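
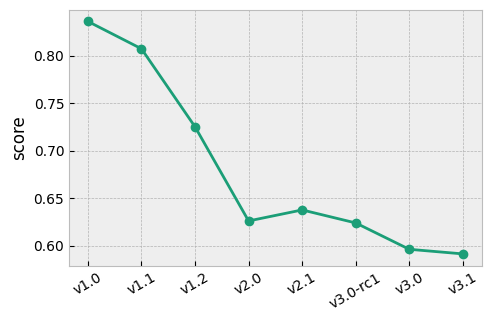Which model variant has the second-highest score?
v1.1

Top 3: v1.0 ≈ 0.85, v1.1 ≈ 0.80, v1.2 ≈ 0.75.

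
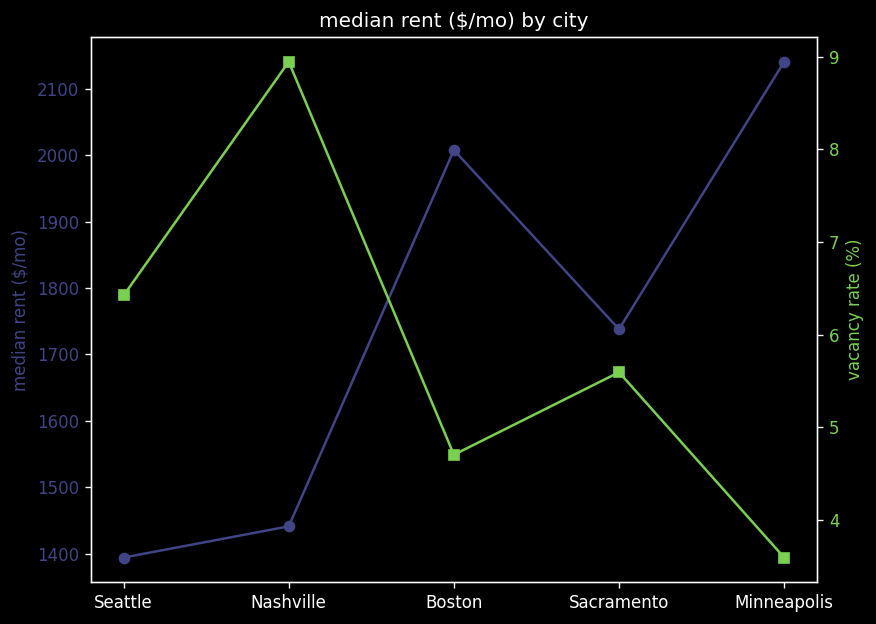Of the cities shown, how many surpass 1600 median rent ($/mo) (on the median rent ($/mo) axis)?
Above 1600: Boston, Sacramento, Minneapolis.

3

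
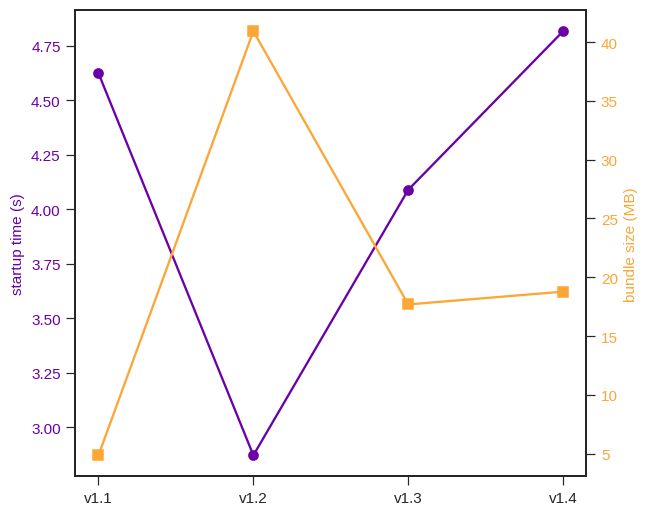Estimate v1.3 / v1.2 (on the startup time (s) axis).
≈ 1.43×

v1.3 ≈ 4.0, v1.2 ≈ 2.8; 4.0/2.8 ≈ 1.43.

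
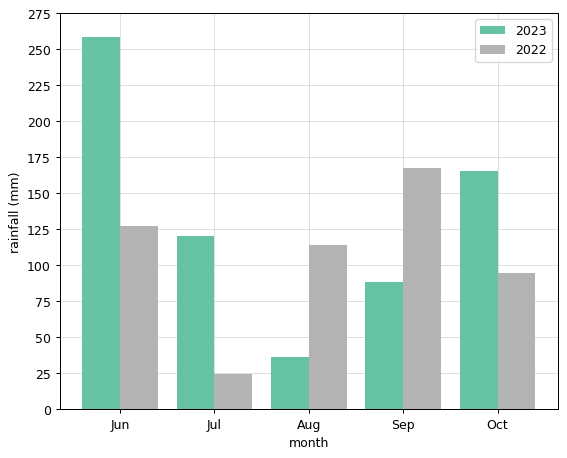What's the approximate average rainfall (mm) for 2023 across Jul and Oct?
≈ 150

(125 + 175) / 2 ≈ 150.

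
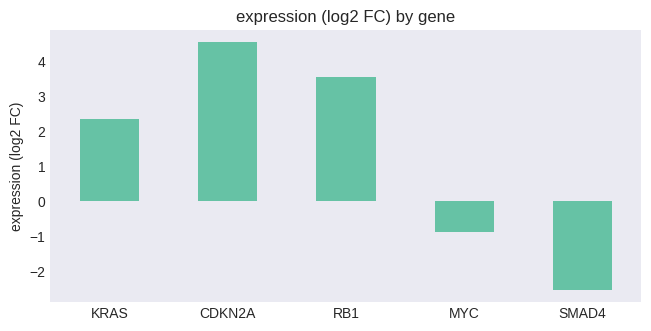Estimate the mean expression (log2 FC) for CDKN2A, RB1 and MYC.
(5 + 4 + -1) / 3 ≈ 3.

≈ 3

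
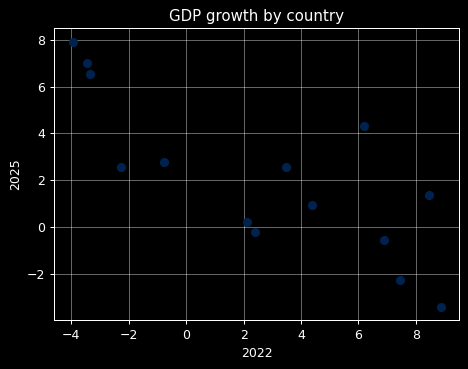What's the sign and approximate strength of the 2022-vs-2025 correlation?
negative, strong

Points are negatively correlated; strong (|r| ≈ 0.8).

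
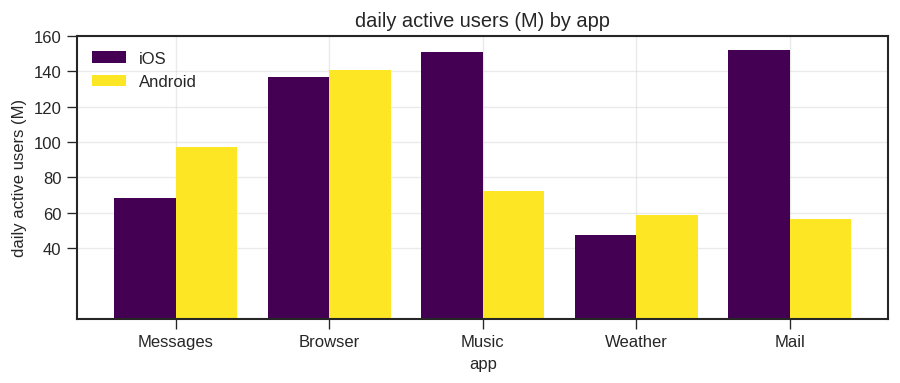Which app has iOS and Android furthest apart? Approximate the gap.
Mail, ≈ 100 M

Mail: iOS ≈ 160, Android ≈ 60 → gap ≈ 100. Next-largest (Music) is only ≈ 80.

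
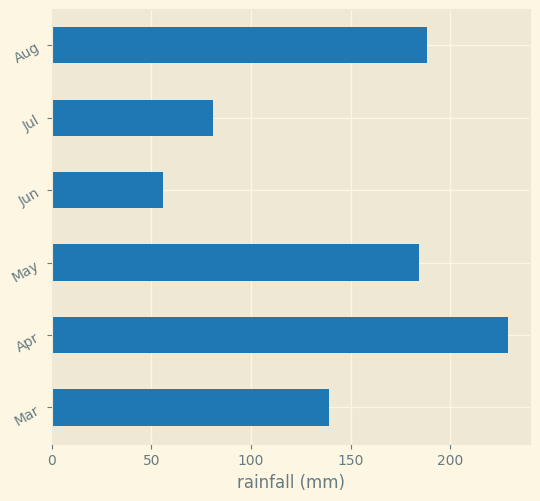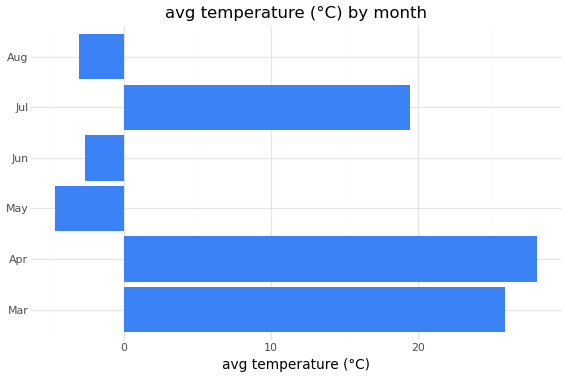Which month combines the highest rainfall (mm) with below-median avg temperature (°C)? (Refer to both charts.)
Chart 2 median avg temperature (°C) ≈ 10; below-median months: May, Jun, Aug. Among those, Aug has the highest rainfall (mm) (≈ 200).

Aug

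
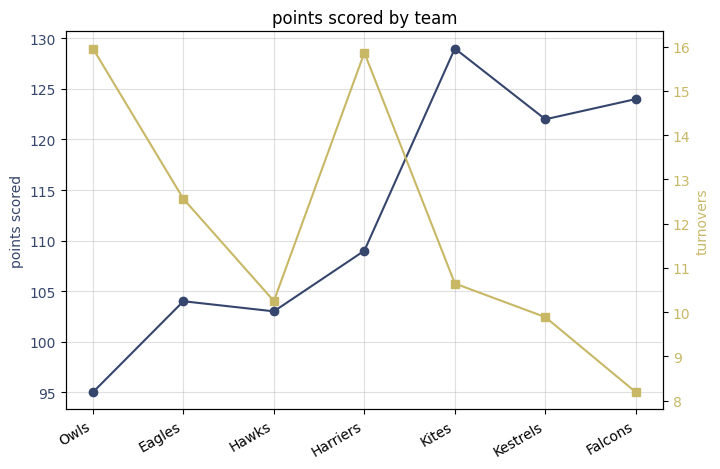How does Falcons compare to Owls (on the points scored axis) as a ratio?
≈ 1.32×

Falcons ≈ 125, Owls ≈ 95; 125/95 ≈ 1.32.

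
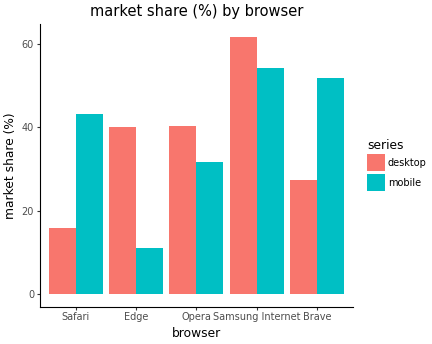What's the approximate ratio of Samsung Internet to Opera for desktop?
Samsung Internet ≈ 60, Opera ≈ 40; 60/40 ≈ 1.5.

≈ 1.5×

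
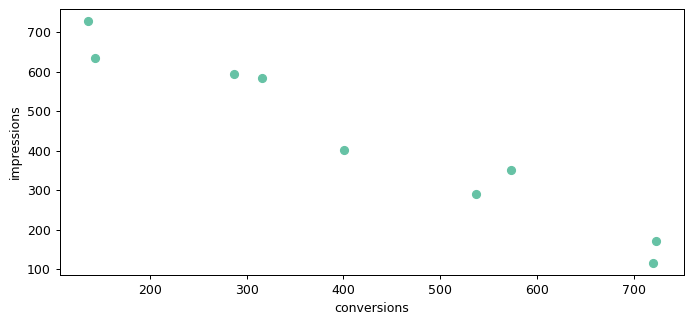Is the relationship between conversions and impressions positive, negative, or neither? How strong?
Points are negatively correlated; strong (|r| ≈ 1.0).

negative, strong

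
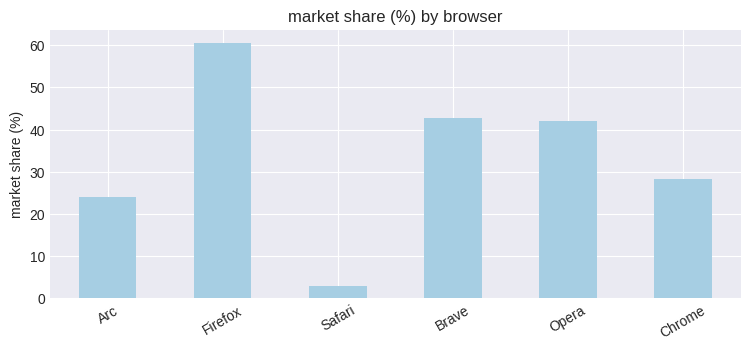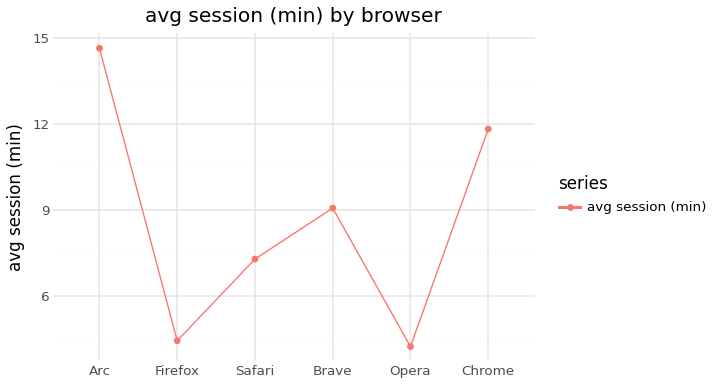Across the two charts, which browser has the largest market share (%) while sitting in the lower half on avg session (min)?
Firefox

Chart 2 median avg session (min) ≈ 8; below-median browsers: Firefox, Safari, Opera. Among those, Firefox has the highest market share (%) (≈ 60).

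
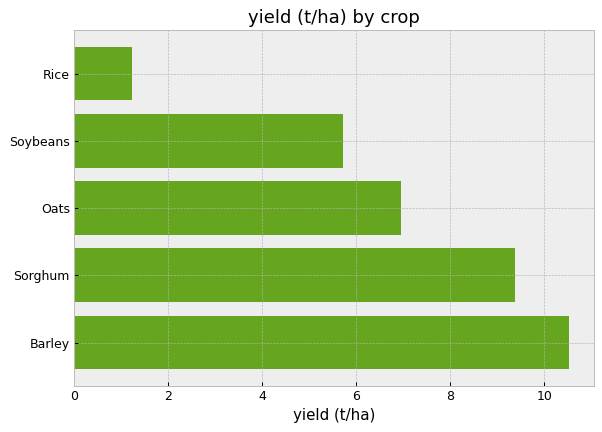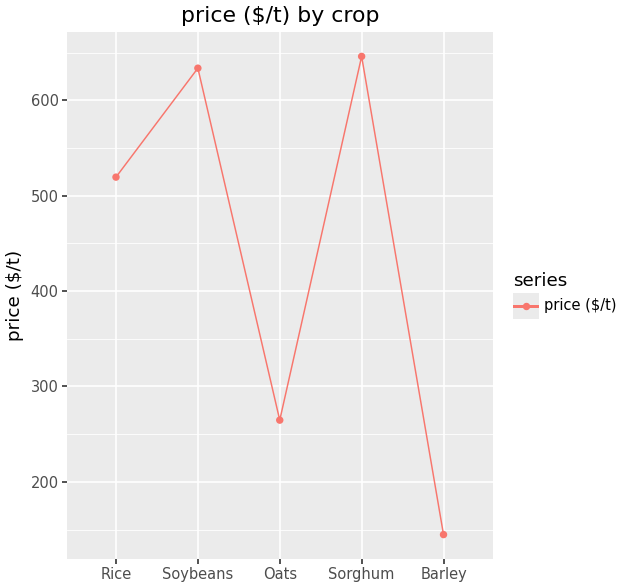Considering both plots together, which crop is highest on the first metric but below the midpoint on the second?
Barley

Chart 2 median price ($/t) ≈ 500; below-median crops: Oats, Barley. Among those, Barley has the highest yield (t/ha) (≈ 11).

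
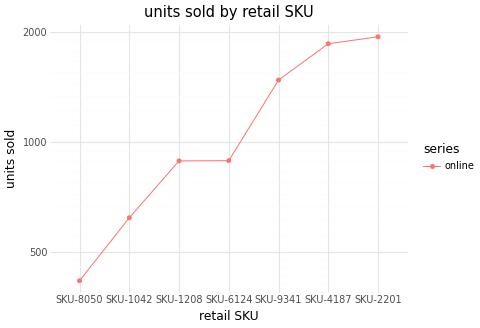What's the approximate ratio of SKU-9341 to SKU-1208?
SKU-9341 ≈ 1400, SKU-1208 ≈ 800; 1400/800 ≈ 1.75.

≈ 1.75×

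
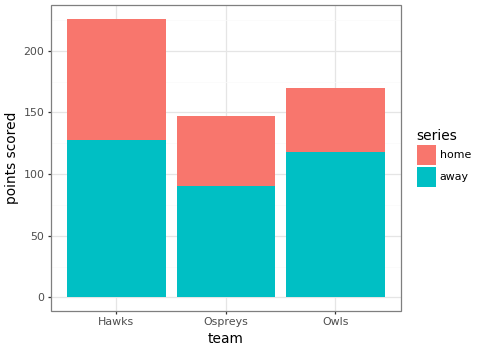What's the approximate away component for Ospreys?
≈ 80

away top ≈ 80, bottom ≈ 0; segment ≈ 80.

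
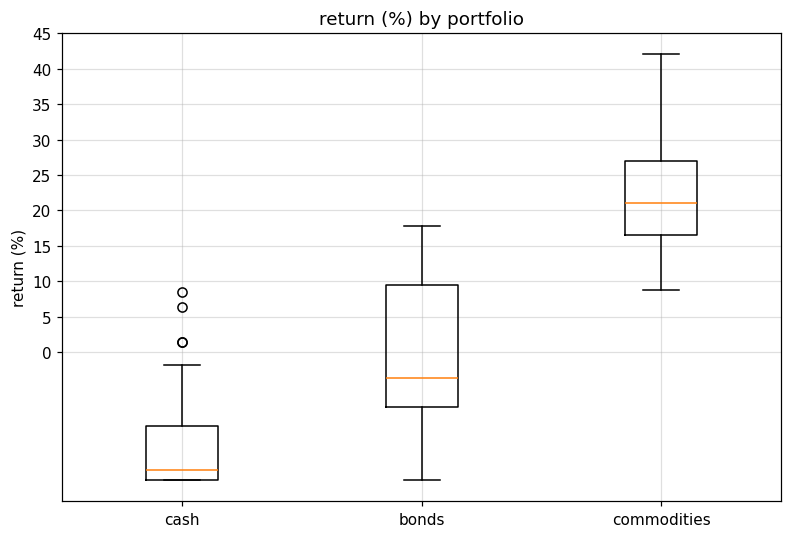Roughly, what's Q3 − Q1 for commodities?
Q3 ≈ 25, Q1 ≈ 15; IQR ≈ 10.

≈ 10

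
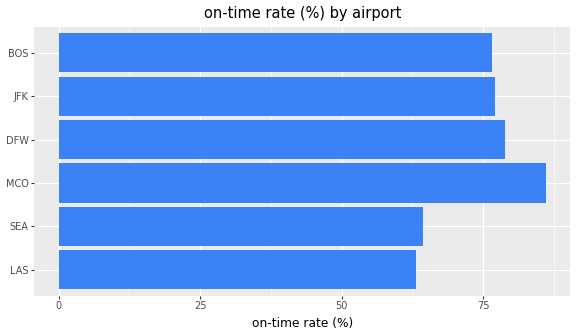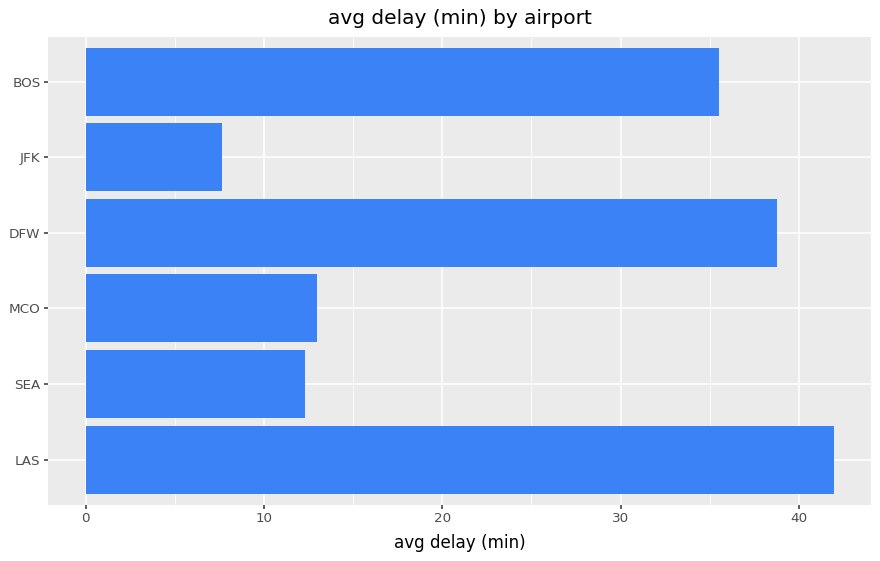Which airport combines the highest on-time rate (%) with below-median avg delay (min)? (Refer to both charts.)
Chart 2 median avg delay (min) ≈ 25; below-median airports: SEA, MCO, JFK. Among those, MCO has the highest on-time rate (%) (≈ 90).

MCO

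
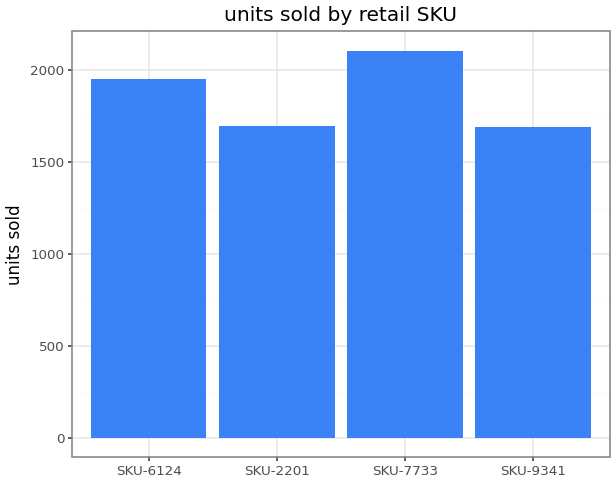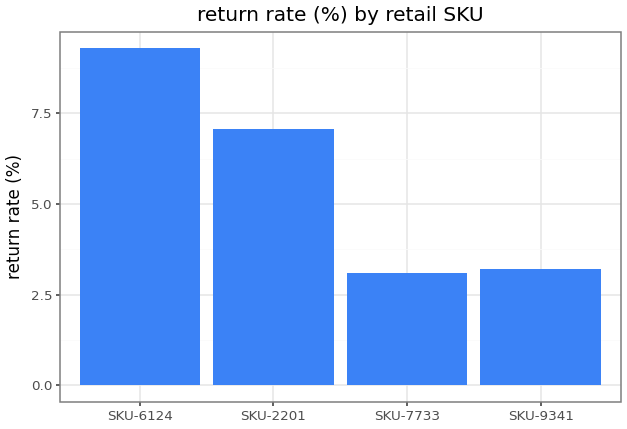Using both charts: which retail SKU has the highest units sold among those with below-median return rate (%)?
Chart 2 median return rate (%) ≈ 5; below-median retail SKUs: SKU-7733, SKU-9341. Among those, SKU-7733 has the highest units sold (≈ 2200).

SKU-7733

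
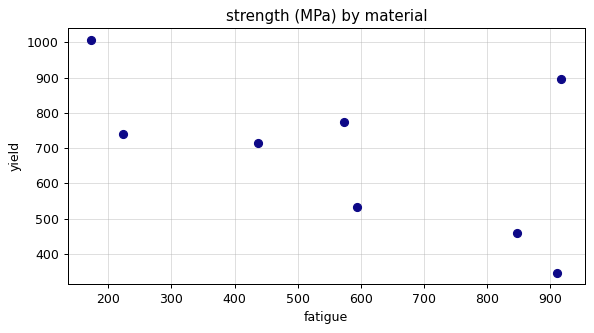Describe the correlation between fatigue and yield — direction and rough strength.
negative, moderate

Points are negatively correlated; moderate (|r| ≈ 0.6).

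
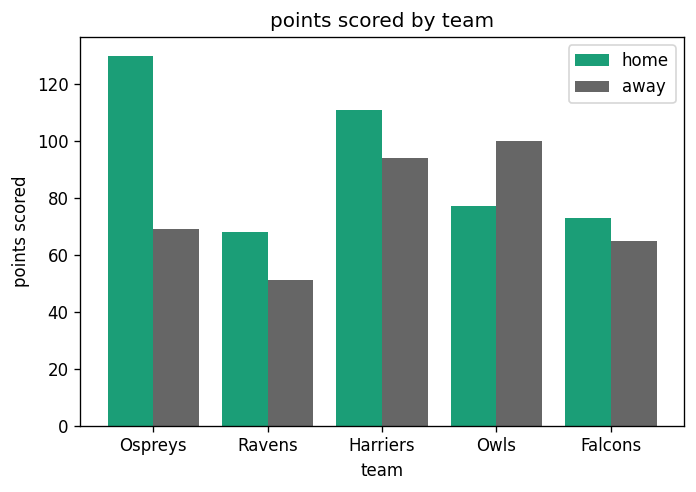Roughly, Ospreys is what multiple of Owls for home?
Ospreys ≈ 120, Owls ≈ 80; 120/80 ≈ 1.5.

≈ 1.5×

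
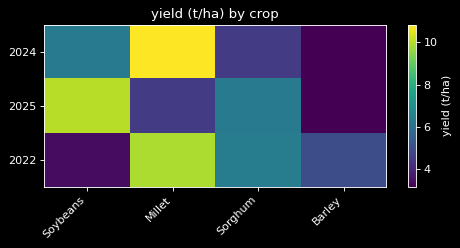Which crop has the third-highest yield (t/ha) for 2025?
Millet

Top 4 for 2025: Soybeans ≈ 10, Sorghum ≈ 6, Millet ≈ 4, Barley ≈ 3.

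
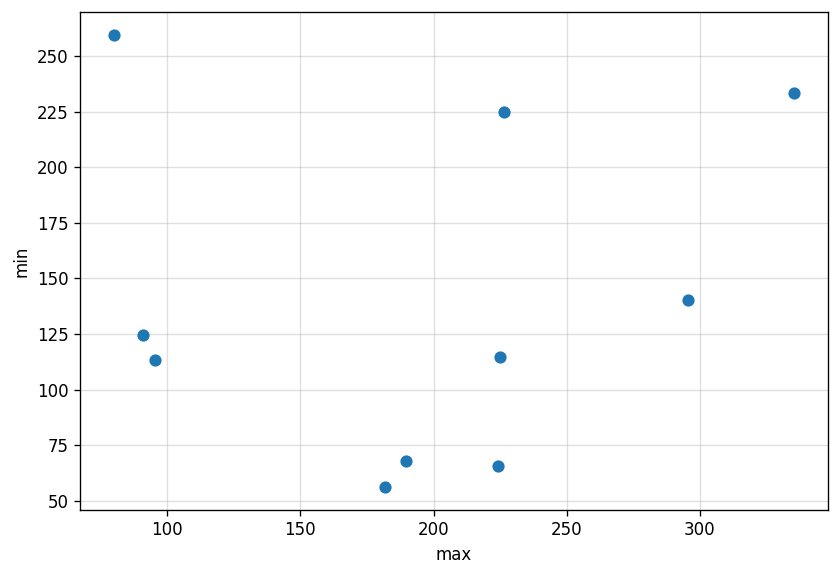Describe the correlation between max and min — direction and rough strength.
Points are roughly uncorrelated; weak (|r| ≈ 0.1).

no clear correlation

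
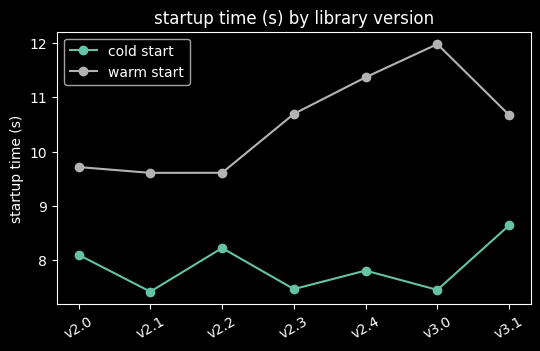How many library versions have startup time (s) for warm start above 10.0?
Above 10.0: v2.3, v2.4, v3.0, v3.1.

4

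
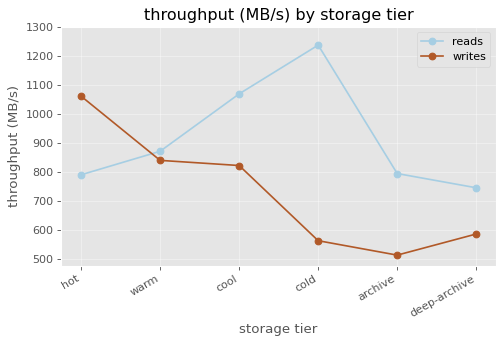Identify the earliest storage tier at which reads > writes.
warm

hot: reads ≈ 800 vs writes ≈ 1100 (not yet); warm: reads ≈ 900 vs writes ≈ 800 (first crossover).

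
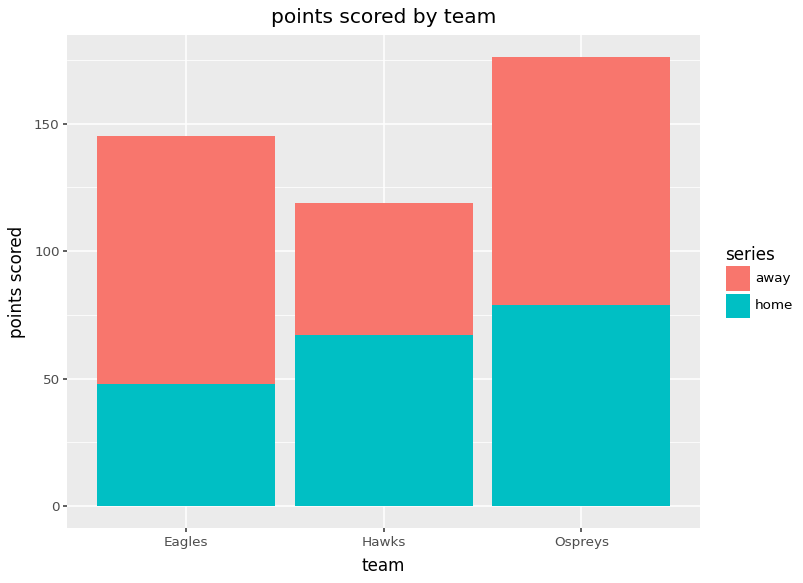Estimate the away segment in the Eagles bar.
away top ≈ 140, bottom ≈ 40; segment ≈ 100.

≈ 100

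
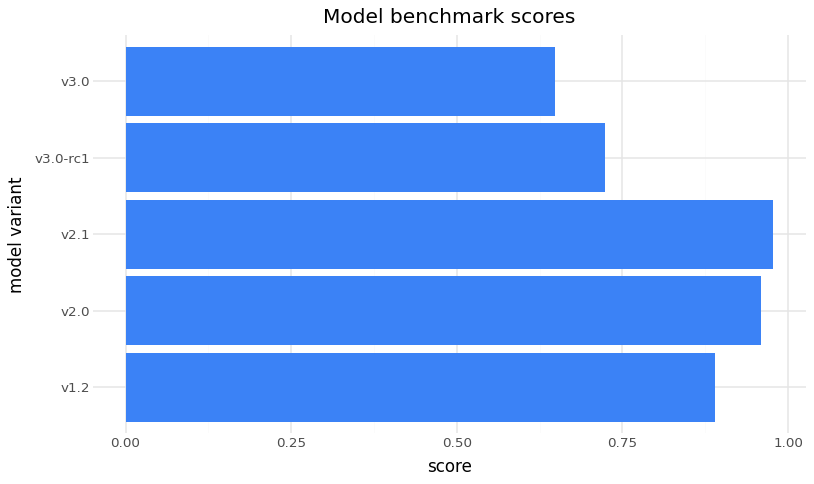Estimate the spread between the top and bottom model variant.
≈ 0.4

Max v2.1 ≈ 1.0, min v3.0 ≈ 0.6; range ≈ 0.4.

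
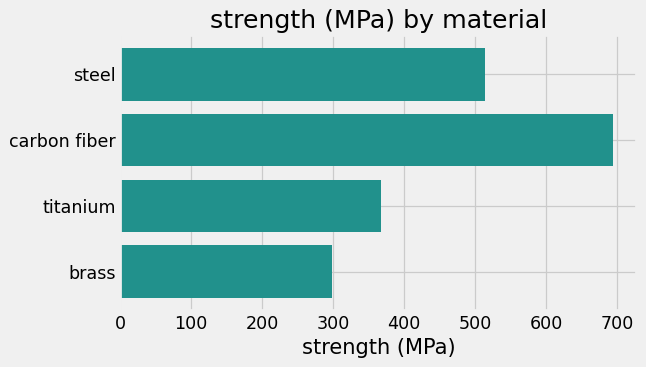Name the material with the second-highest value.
Top 3: carbon fiber ≈ 700, steel ≈ 500, titanium ≈ 400.

steel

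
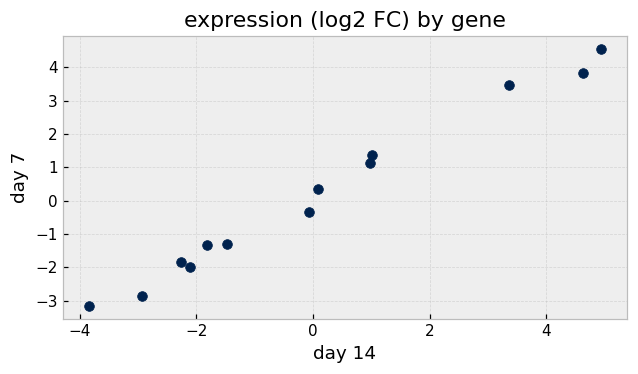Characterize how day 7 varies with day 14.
positive, strong

Points are positively correlated; strong (|r| ≈ 1.0).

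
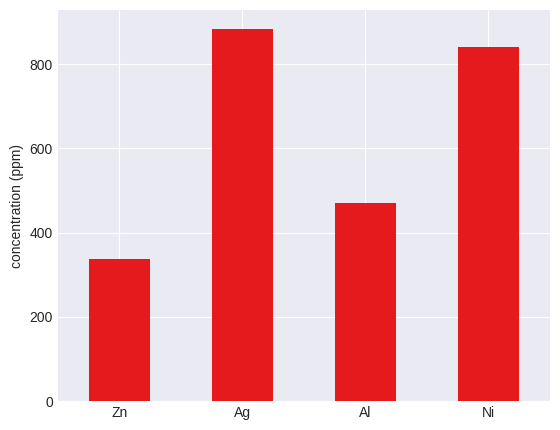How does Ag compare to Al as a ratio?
Ag ≈ 900, Al ≈ 500; 900/500 ≈ 1.8.

≈ 1.8×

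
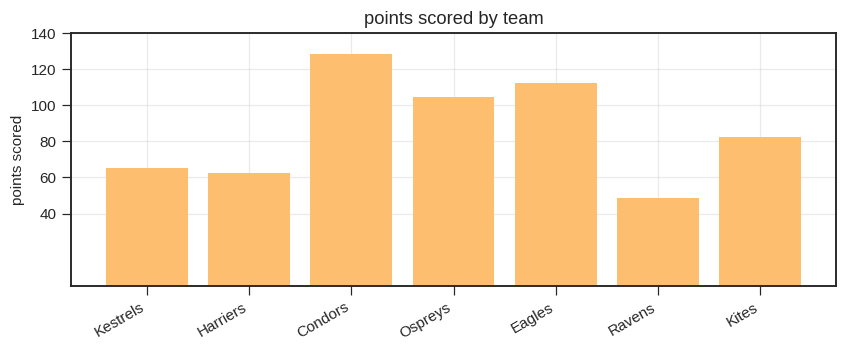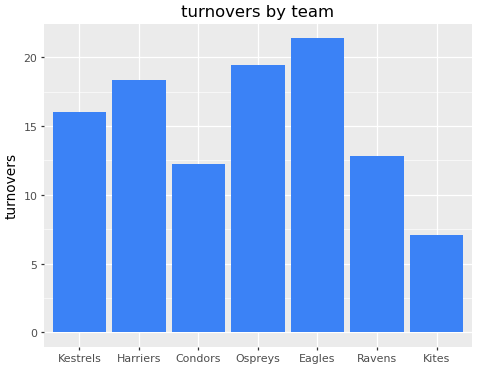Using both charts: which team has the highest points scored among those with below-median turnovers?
Chart 2 median turnovers ≈ 16; below-median teams: Condors, Ravens, Kites. Among those, Condors has the highest points scored (≈ 120).

Condors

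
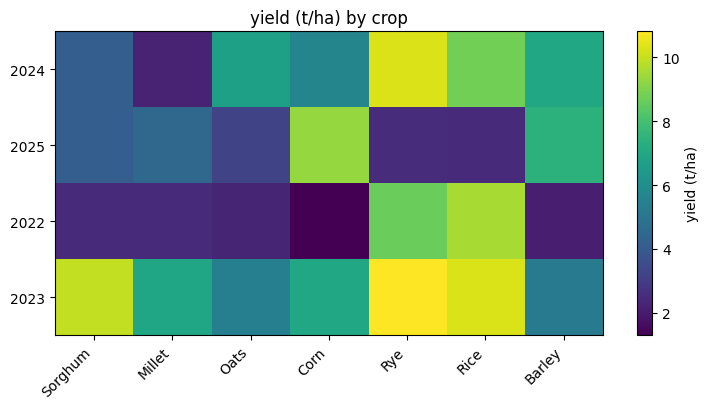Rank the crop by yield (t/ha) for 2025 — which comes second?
Barley

Top 3 for 2025: Corn ≈ 9, Barley ≈ 7, Millet ≈ 4.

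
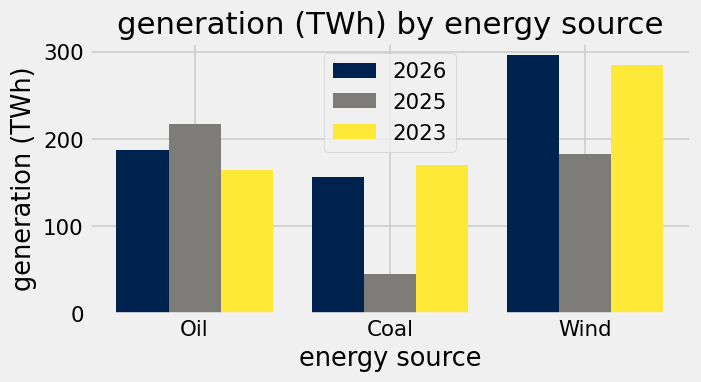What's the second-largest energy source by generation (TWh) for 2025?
Top 3 for 2025: Oil ≈ 225, Wind ≈ 175, Coal ≈ 50.

Wind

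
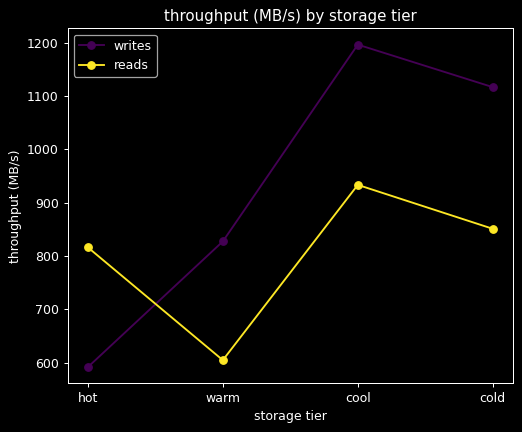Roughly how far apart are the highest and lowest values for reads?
≈ 300

Max cool ≈ 900, min warm ≈ 600; range ≈ 300.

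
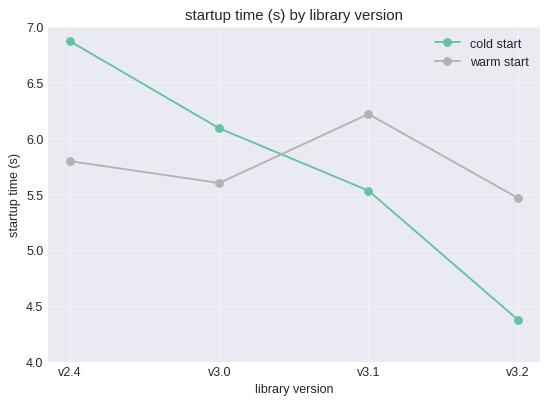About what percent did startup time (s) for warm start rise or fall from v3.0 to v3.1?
≈ +9.1%

v3.0 ≈ 5.5, v3.1 ≈ 6.0; (6.0 − 5.5) / 5.5 ≈ +9.1%.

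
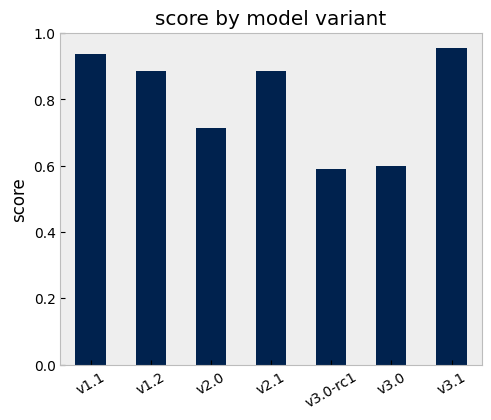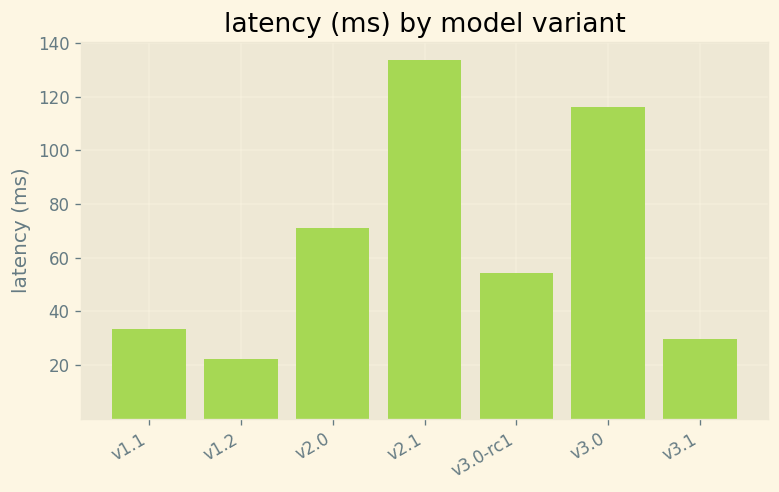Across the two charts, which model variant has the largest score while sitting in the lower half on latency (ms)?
Chart 2 median latency (ms) ≈ 60; below-median model variants: v1.1, v1.2, v3.1. Among those, v3.1 has the highest score (≈ 1).

v3.1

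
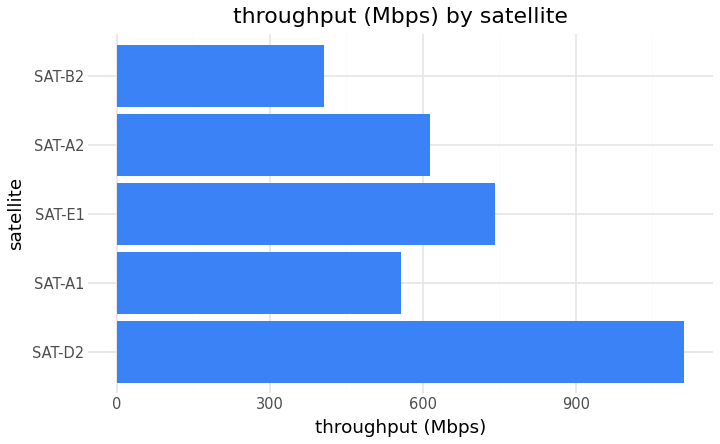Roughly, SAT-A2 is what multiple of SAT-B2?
≈ 1.5×

SAT-A2 ≈ 600, SAT-B2 ≈ 400; 600/400 ≈ 1.5.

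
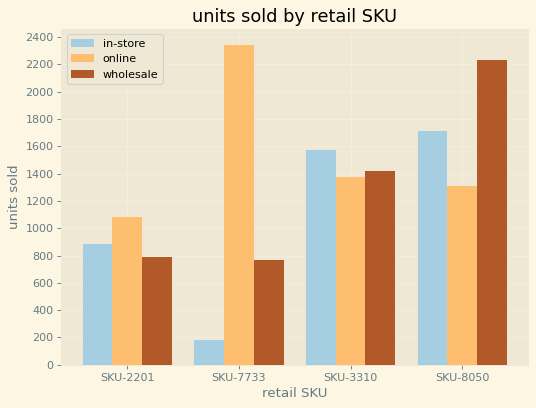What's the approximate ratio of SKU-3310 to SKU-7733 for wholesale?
≈ 1.75×

SKU-3310 ≈ 1400, SKU-7733 ≈ 800; 1400/800 ≈ 1.75.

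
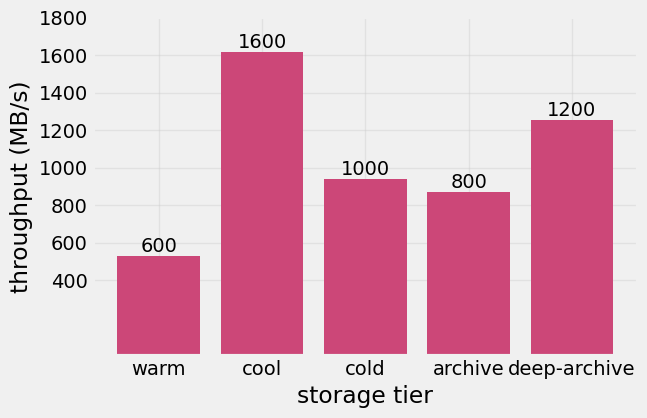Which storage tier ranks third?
cold

Top 4: cool ≈ 1600, deep-archive ≈ 1200, cold ≈ 1000, archive ≈ 800.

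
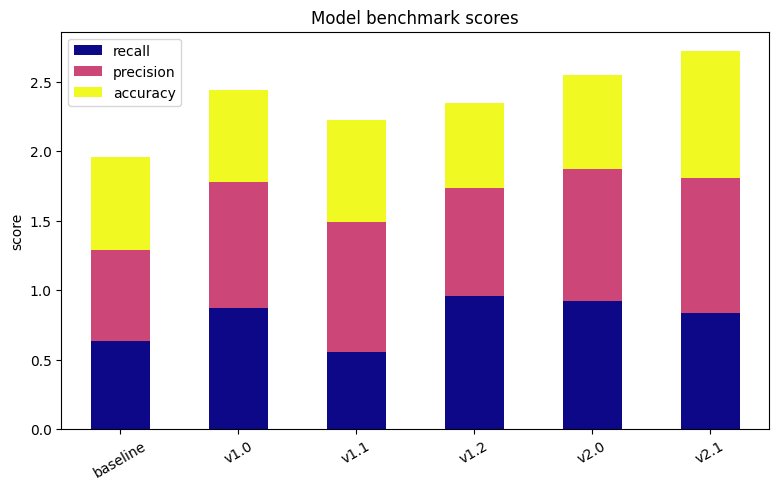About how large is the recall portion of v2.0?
≈ 1.0

recall top ≈ 1.0, bottom ≈ 0.0; segment ≈ 1.0.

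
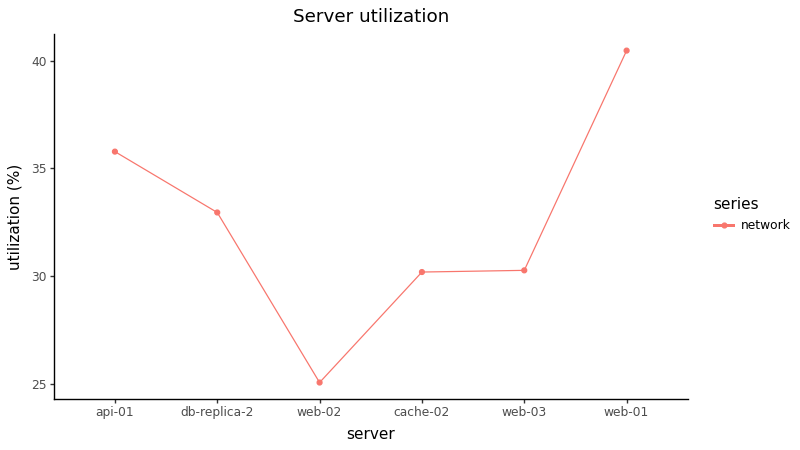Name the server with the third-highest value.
Top 4: web-01 ≈ 40, api-01 ≈ 36, db-replica-2 ≈ 32, web-03 ≈ 30.

db-replica-2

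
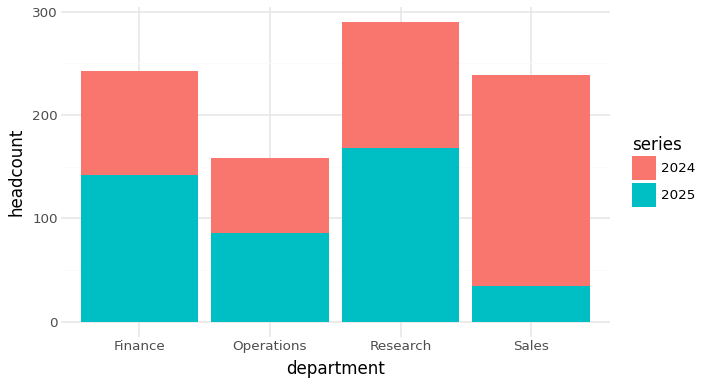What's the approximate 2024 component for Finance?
2024 top ≈ 250, bottom ≈ 150; segment ≈ 100.

≈ 100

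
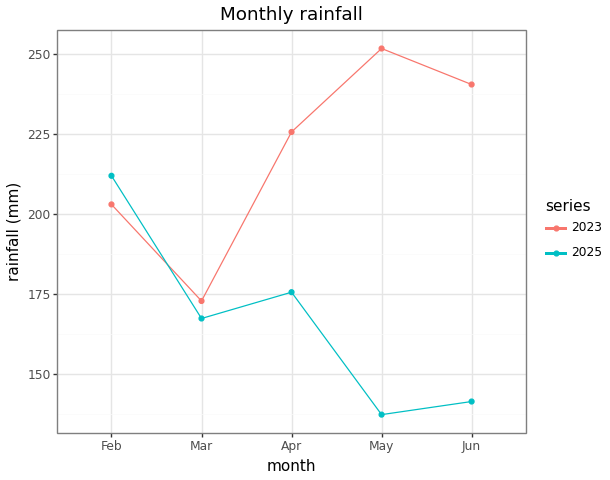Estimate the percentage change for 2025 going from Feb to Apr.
Feb ≈ 210, Apr ≈ 180; (180 − 210) / 210 ≈ -14.3%.

≈ -14.3%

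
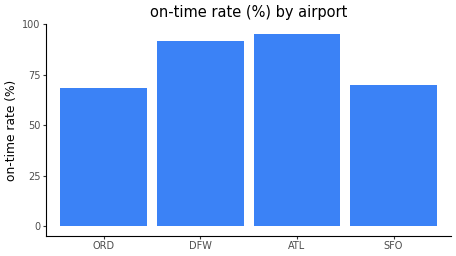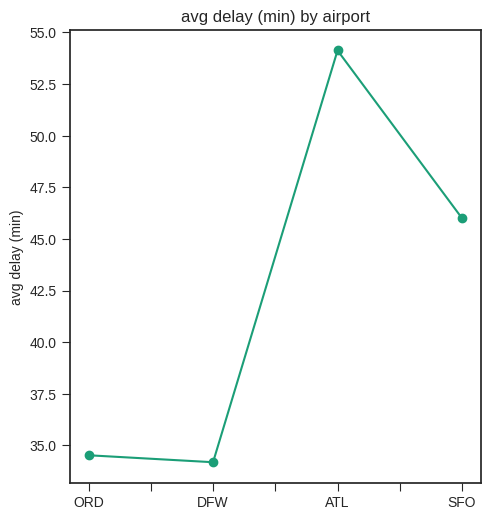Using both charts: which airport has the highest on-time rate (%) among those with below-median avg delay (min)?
Chart 2 median avg delay (min) ≈ 40; below-median airports: ORD, DFW. Among those, DFW has the highest on-time rate (%) (≈ 90).

DFW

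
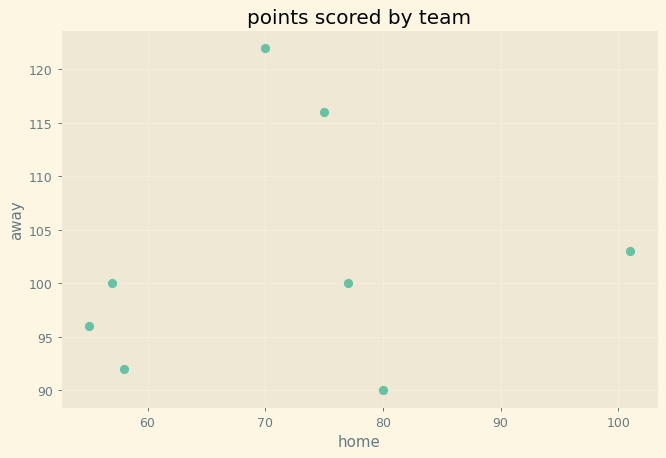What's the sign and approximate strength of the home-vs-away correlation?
Points are roughly uncorrelated; weak (|r| ≈ 0.2).

no clear correlation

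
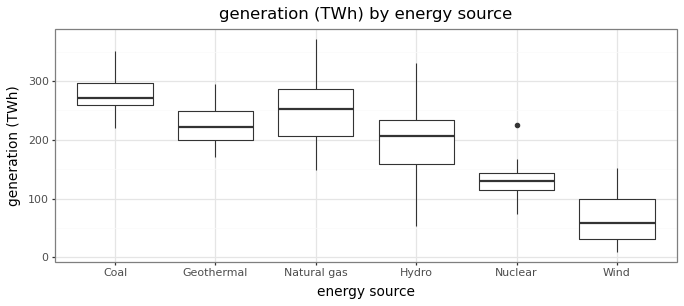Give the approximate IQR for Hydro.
≈ 80

Q3 ≈ 240, Q1 ≈ 160; IQR ≈ 80.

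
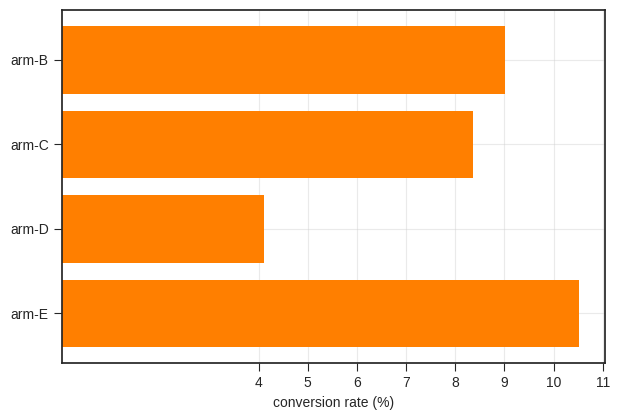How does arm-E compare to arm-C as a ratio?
arm-E ≈ 11, arm-C ≈ 8; 11/8 ≈ 1.38.

≈ 1.38×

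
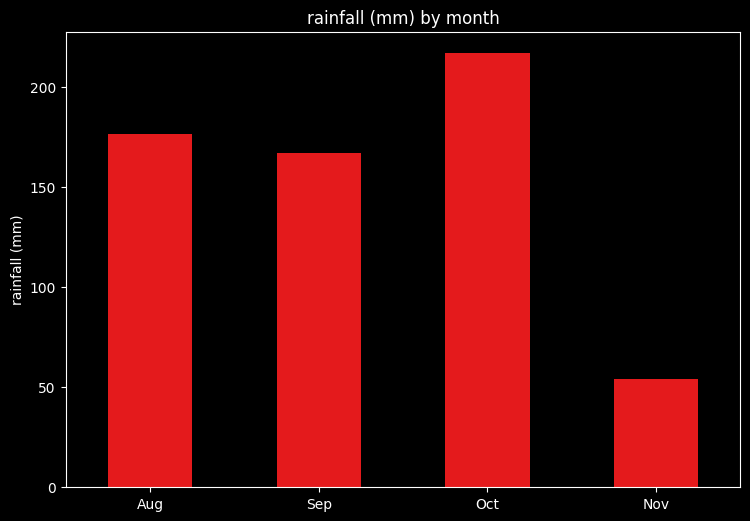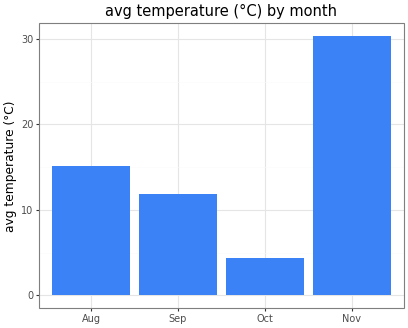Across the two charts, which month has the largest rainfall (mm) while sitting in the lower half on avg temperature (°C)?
Chart 2 median avg temperature (°C) ≈ 15; below-median months: Sep, Oct. Among those, Oct has the highest rainfall (mm) (≈ 220).

Oct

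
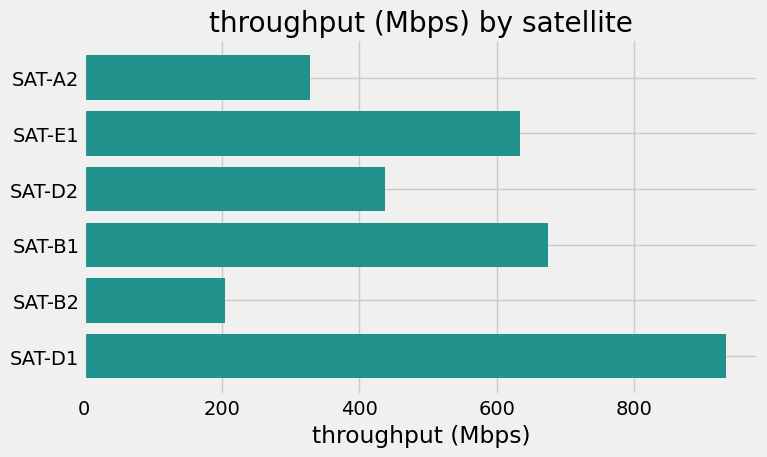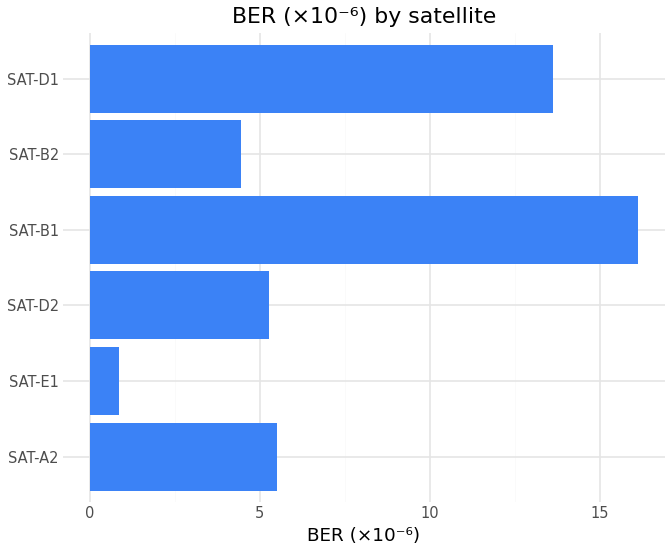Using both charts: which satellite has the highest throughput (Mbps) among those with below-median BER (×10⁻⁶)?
Chart 2 median BER (×10⁻⁶) ≈ 6; below-median satellites: SAT-E1, SAT-D2, SAT-B2. Among those, SAT-E1 has the highest throughput (Mbps) (≈ 600).

SAT-E1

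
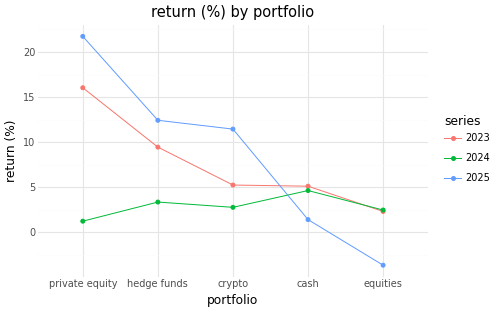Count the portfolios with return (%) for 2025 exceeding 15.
Above 15: private equity.

1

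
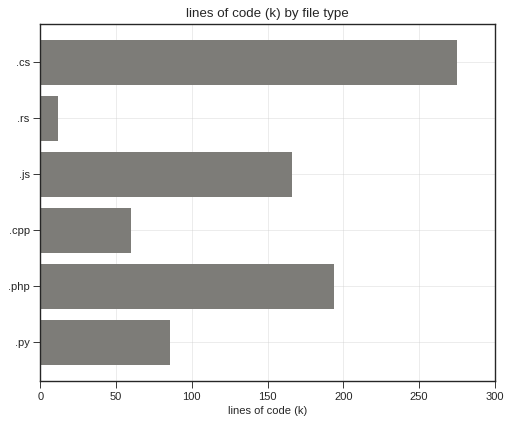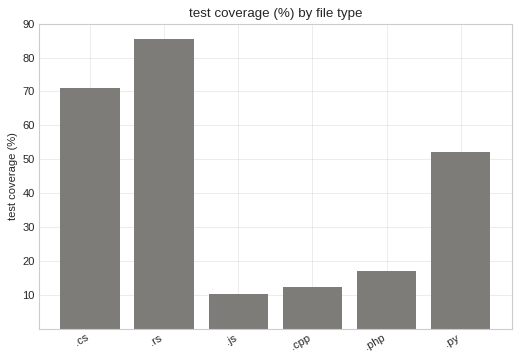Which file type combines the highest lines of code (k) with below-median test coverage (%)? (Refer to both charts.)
.php

Chart 2 median test coverage (%) ≈ 30; below-median file types: .js, .cpp, .php. Among those, .php has the highest lines of code (k) (≈ 200).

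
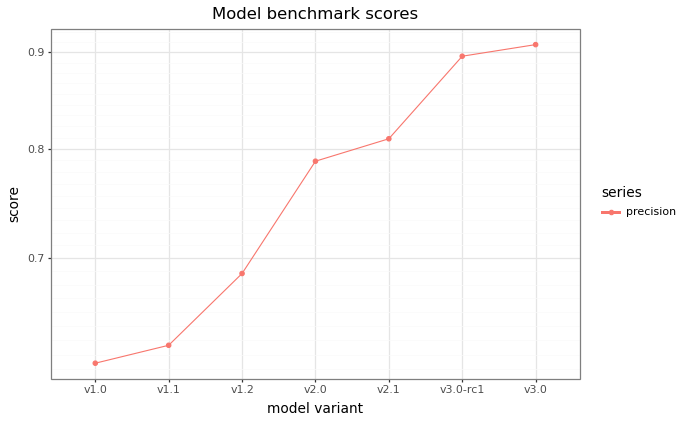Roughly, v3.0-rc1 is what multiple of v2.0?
≈ 1.12×

v3.0-rc1 ≈ 0.90, v2.0 ≈ 0.80; 0.90/0.80 ≈ 1.12.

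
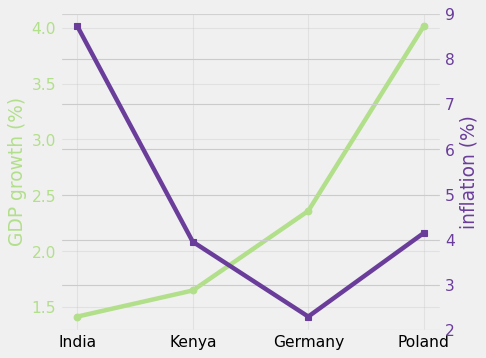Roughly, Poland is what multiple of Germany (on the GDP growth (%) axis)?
≈ 1.6×

Poland ≈ 4.0, Germany ≈ 2.5; 4.0/2.5 ≈ 1.6.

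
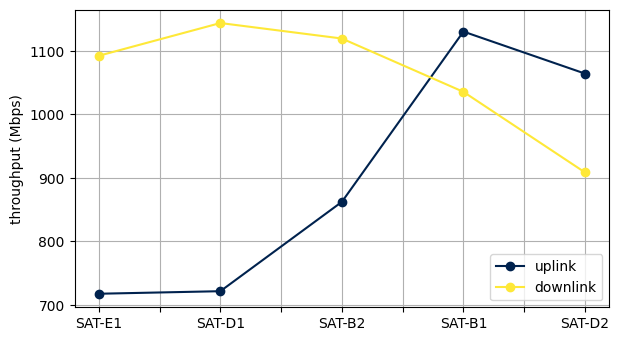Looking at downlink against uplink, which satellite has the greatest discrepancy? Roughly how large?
SAT-D1, ≈ 450 Mbps

SAT-D1: downlink ≈ 1150, uplink ≈ 700 → gap ≈ 450. Next-largest (SAT-E1) is only ≈ 400.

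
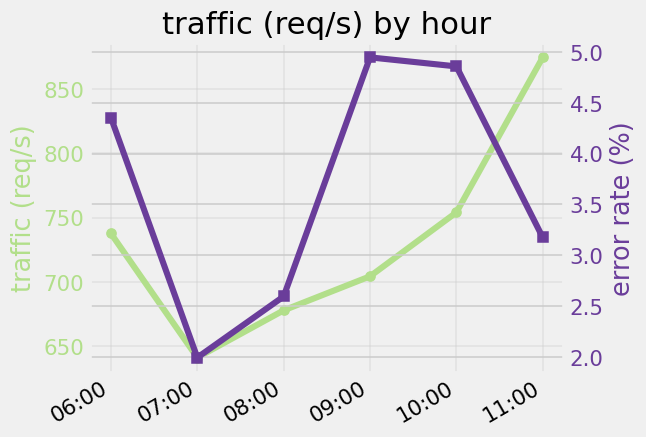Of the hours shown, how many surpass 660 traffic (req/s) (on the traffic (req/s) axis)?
Above 660: 06:00, 08:00, 09:00, 10:00, 11:00.

5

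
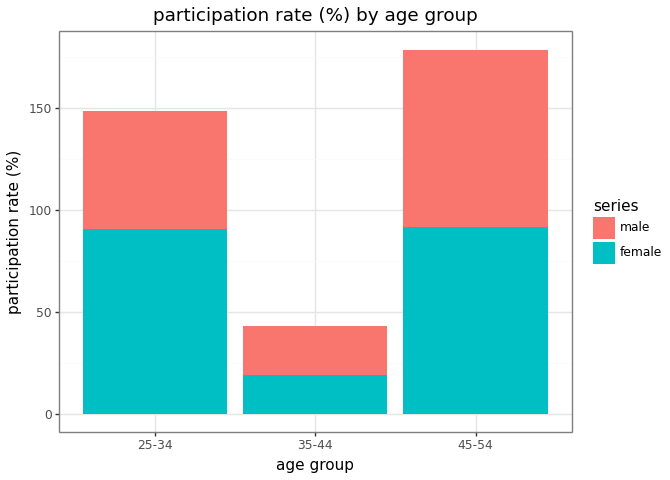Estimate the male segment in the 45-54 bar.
≈ 80

male top ≈ 180, bottom ≈ 100; segment ≈ 80.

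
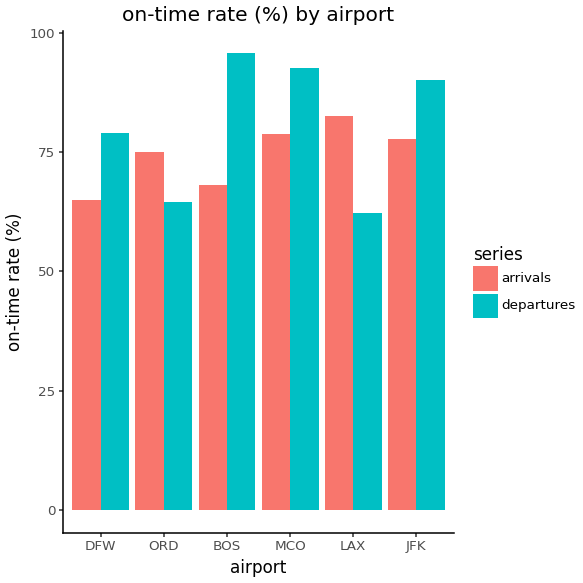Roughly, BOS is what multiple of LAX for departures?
≈ 1.67×

BOS ≈ 100, LAX ≈ 60; 100/60 ≈ 1.67.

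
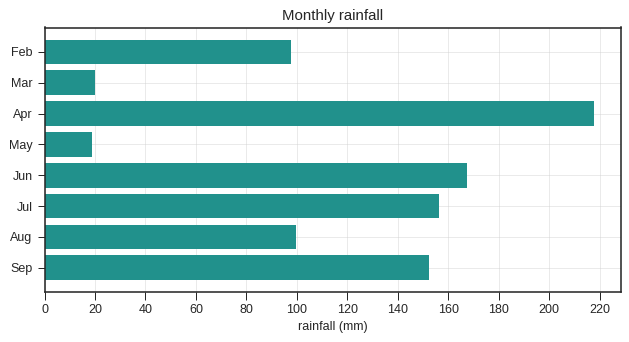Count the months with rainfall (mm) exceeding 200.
1

Above 200: Apr.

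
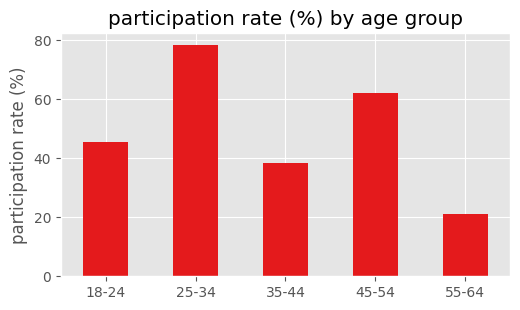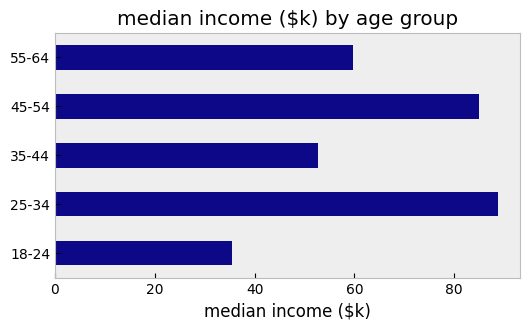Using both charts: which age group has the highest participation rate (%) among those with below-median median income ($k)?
18-24

Chart 2 median median income ($k) ≈ 60; below-median age groups: 18-24, 35-44. Among those, 18-24 has the highest participation rate (%) (≈ 50).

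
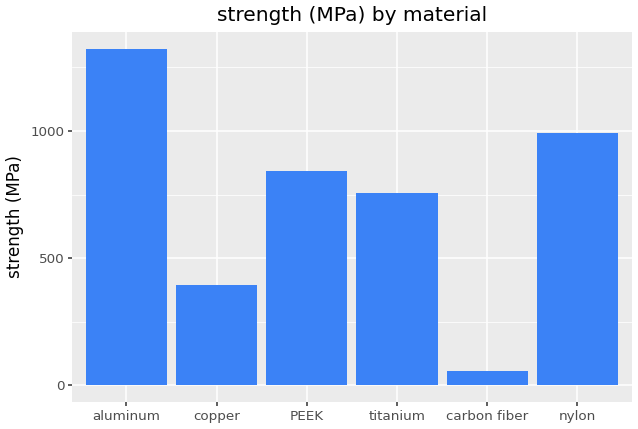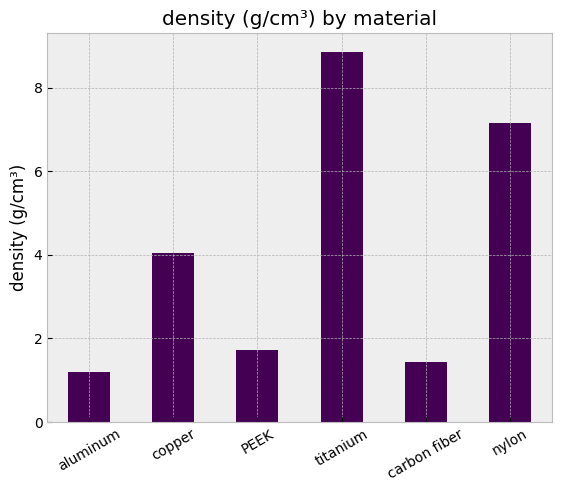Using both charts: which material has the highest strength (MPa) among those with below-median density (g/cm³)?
Chart 2 median density (g/cm³) ≈ 3; below-median materials: aluminum, PEEK, carbon fiber. Among those, aluminum has the highest strength (MPa) (≈ 1400).

aluminum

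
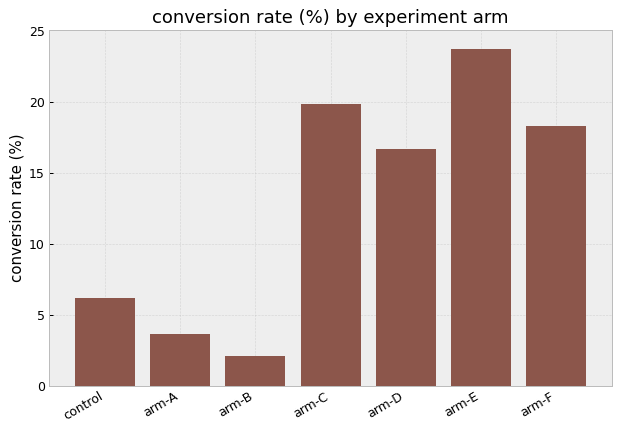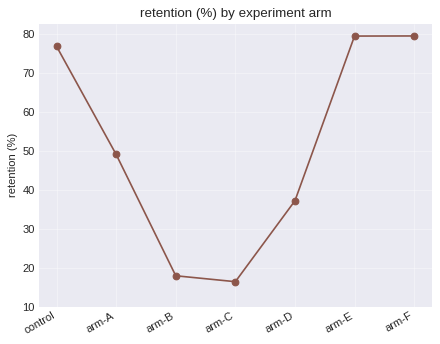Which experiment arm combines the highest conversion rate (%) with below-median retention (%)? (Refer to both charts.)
arm-C

Chart 2 median retention (%) ≈ 50; below-median experiment arms: arm-B, arm-C, arm-D. Among those, arm-C has the highest conversion rate (%) (≈ 20).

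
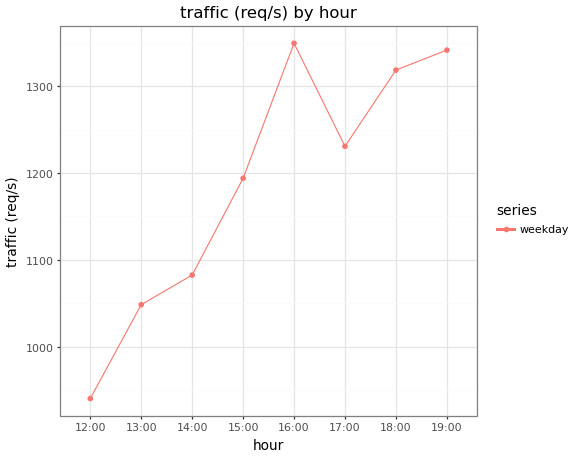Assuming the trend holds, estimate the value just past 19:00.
≈ 1400

Last three: 1250, 1300, 1350 → slope ≈ 50/step → next ≈ 1400.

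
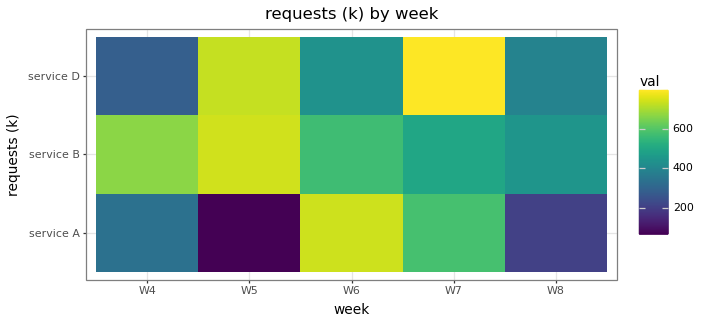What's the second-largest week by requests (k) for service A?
W7

Top 3 for service A: W6 ≈ 700, W7 ≈ 600, W4 ≈ 300.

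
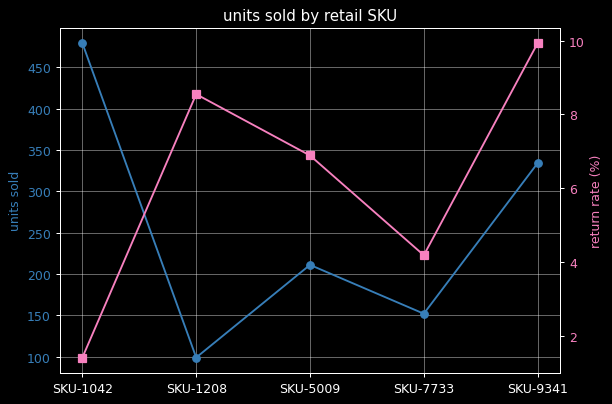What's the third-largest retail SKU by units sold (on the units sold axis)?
Top 4 (on the units sold axis): SKU-1042 ≈ 500, SKU-9341 ≈ 350, SKU-5009 ≈ 200, SKU-7733 ≈ 150.

SKU-5009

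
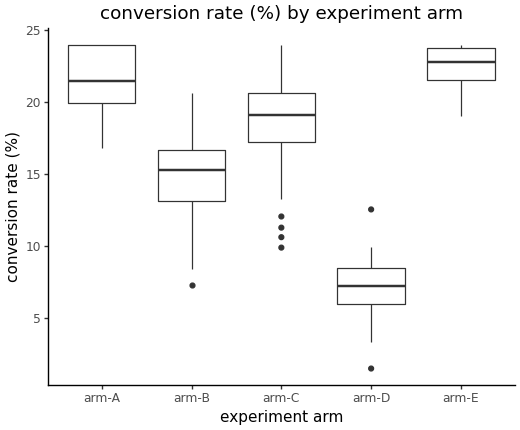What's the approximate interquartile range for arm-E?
Q3 ≈ 24, Q1 ≈ 22; IQR ≈ 2.

≈ 2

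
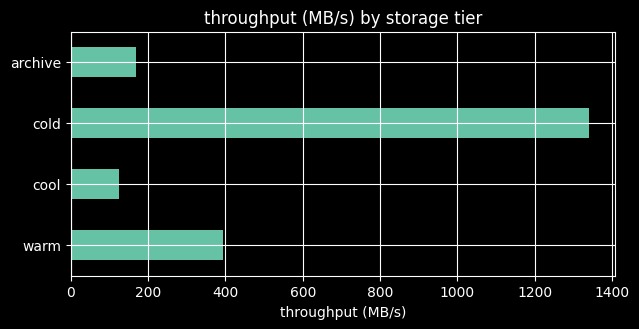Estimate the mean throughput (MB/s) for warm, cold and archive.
≈ 667

(400 + 1400 + 200) / 3 ≈ 667.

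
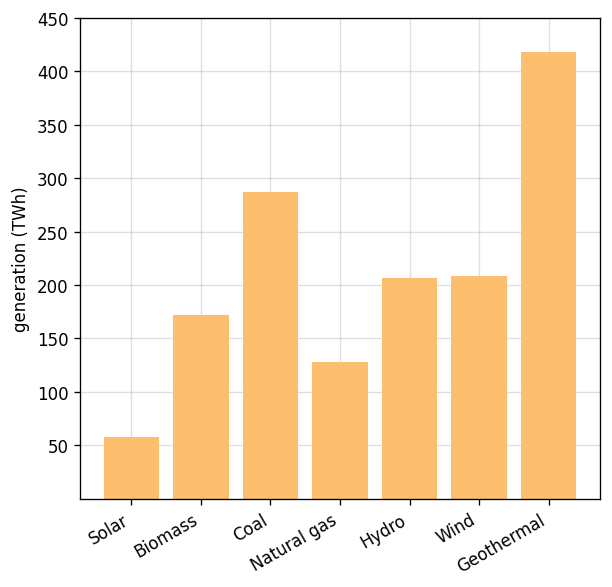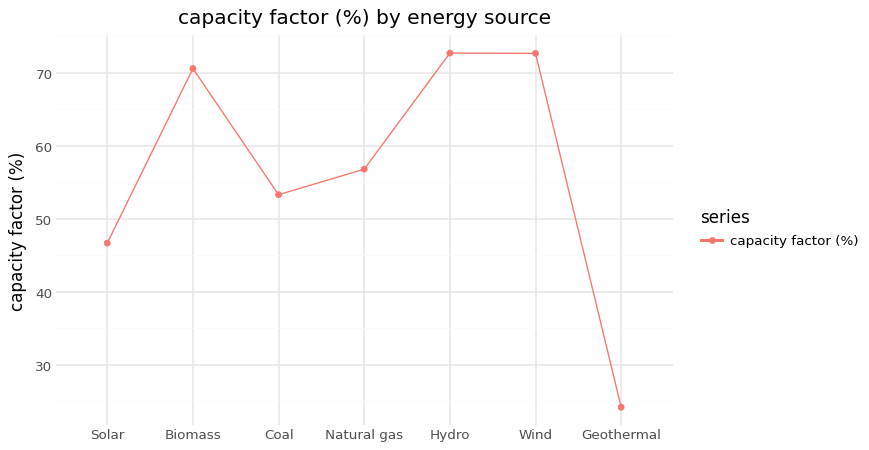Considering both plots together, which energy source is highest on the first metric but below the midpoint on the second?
Geothermal

Chart 2 median capacity factor (%) ≈ 60; below-median energy sources: Solar, Coal, Geothermal. Among those, Geothermal has the highest generation (TWh) (≈ 400).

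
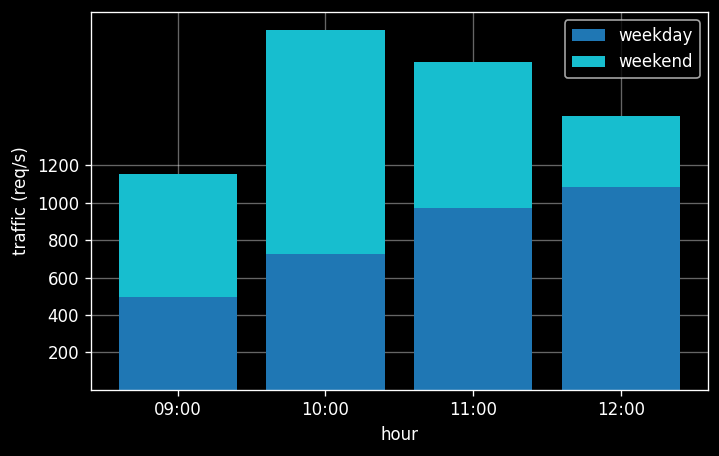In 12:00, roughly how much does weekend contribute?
weekend top ≈ 1400, bottom ≈ 1000; segment ≈ 400.

≈ 400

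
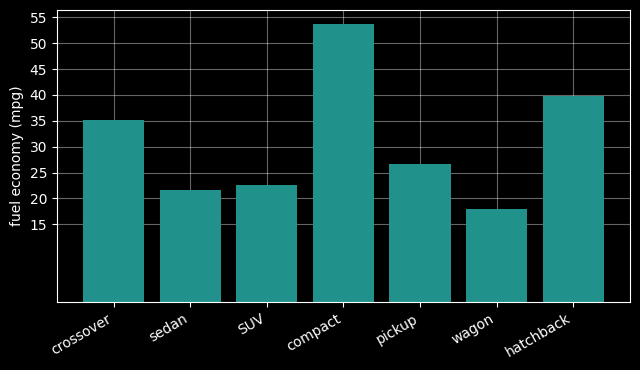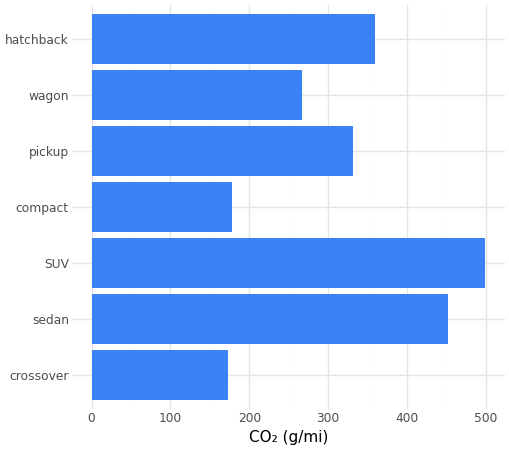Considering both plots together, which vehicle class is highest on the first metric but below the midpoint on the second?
compact

Chart 2 median CO₂ (g/mi) ≈ 350; below-median vehicle classes: crossover, compact, wagon. Among those, compact has the highest fuel economy (mpg) (≈ 55).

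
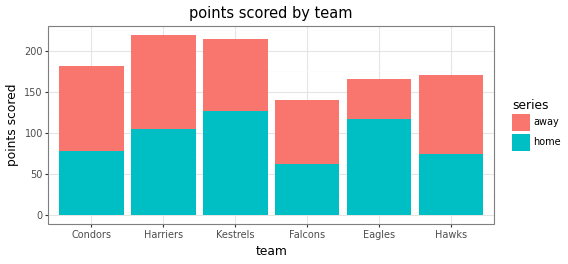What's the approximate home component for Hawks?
≈ 80

home top ≈ 80, bottom ≈ 0; segment ≈ 80.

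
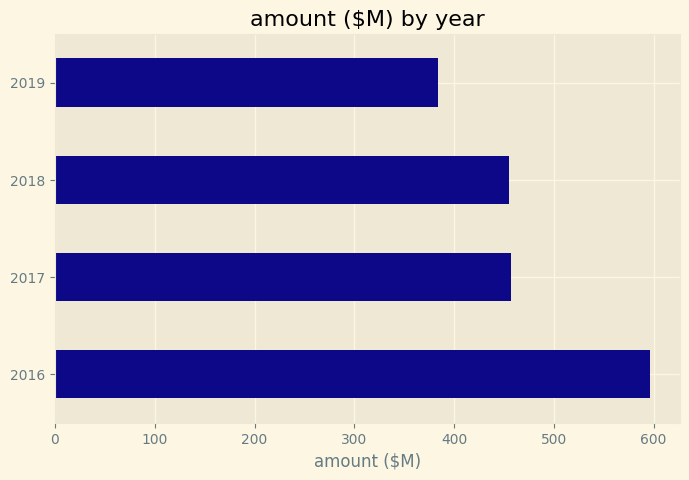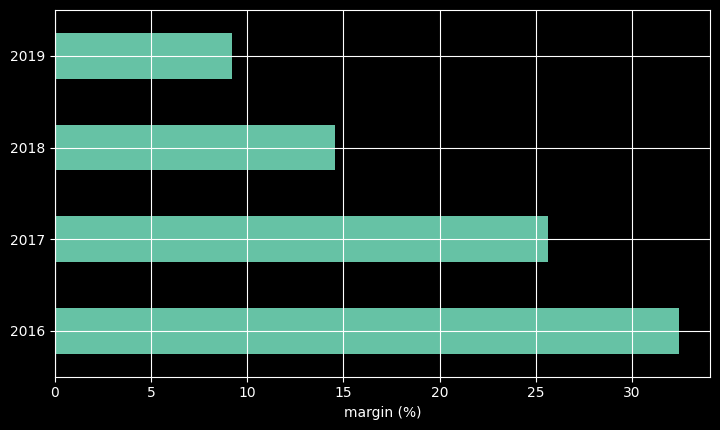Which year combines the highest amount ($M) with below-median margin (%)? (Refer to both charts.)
Chart 2 median margin (%) ≈ 20; below-median years: 2018, 2019. Among those, 2018 has the highest amount ($M) (≈ 500).

2018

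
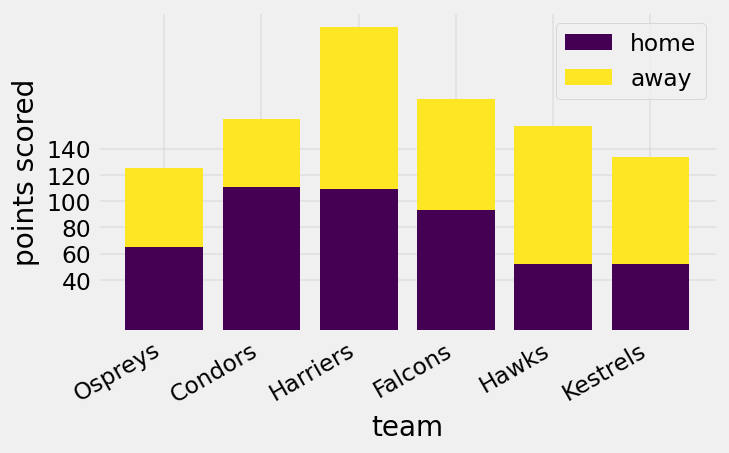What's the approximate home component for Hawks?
≈ 60

home top ≈ 60, bottom ≈ 0; segment ≈ 60.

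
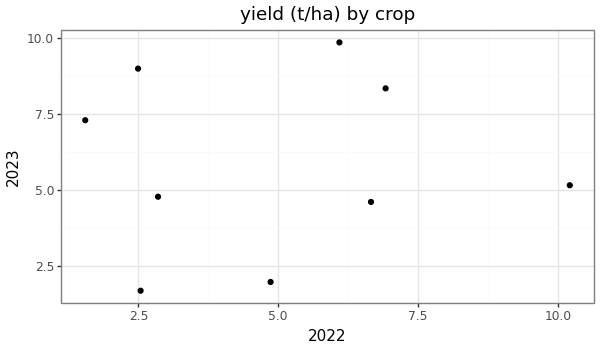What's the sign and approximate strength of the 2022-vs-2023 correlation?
no clear correlation

Points are roughly uncorrelated; weak (|r| ≈ 0.1).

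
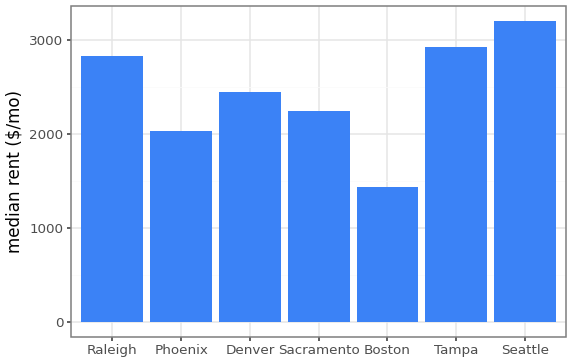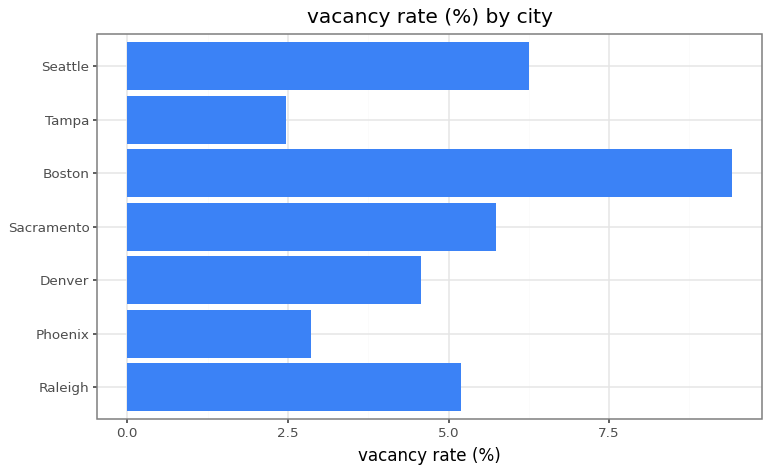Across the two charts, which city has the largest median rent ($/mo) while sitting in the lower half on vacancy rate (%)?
Tampa

Chart 2 median vacancy rate (%) ≈ 5; below-median cities: Phoenix, Denver, Tampa. Among those, Tampa has the highest median rent ($/mo) (≈ 3000).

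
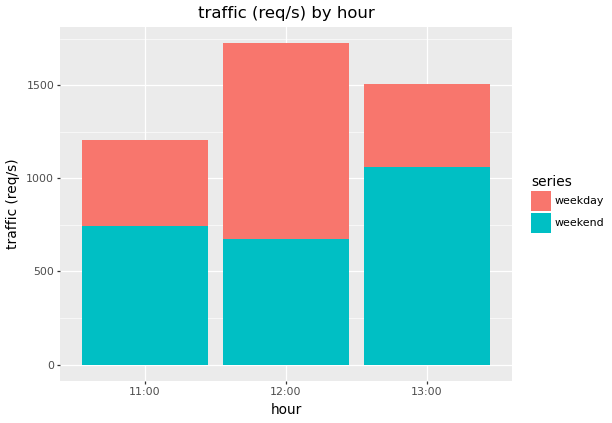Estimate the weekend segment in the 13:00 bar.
≈ 1000

weekend top ≈ 1000, bottom ≈ 0; segment ≈ 1000.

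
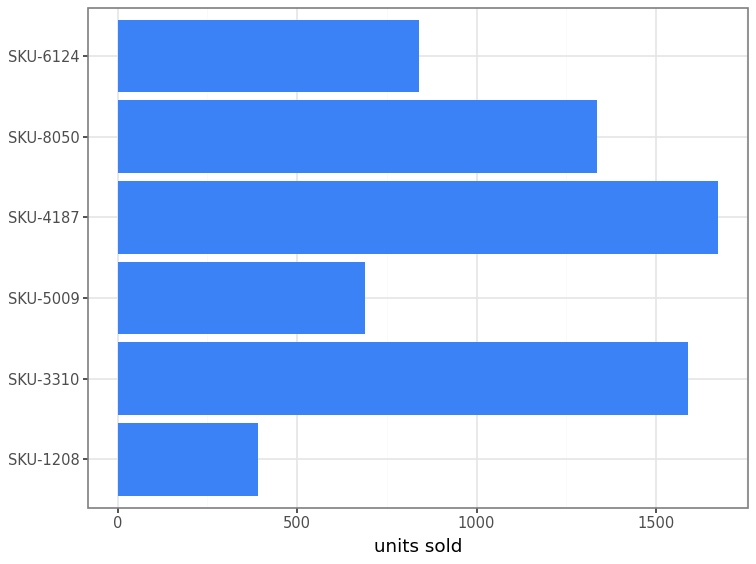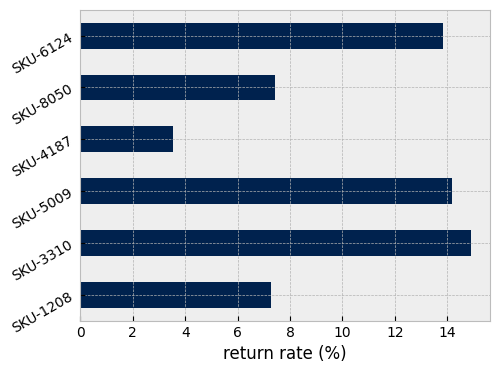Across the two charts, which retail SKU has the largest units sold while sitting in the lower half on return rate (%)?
SKU-4187

Chart 2 median return rate (%) ≈ 10; below-median retail SKUs: SKU-1208, SKU-4187, SKU-8050. Among those, SKU-4187 has the highest units sold (≈ 1600).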